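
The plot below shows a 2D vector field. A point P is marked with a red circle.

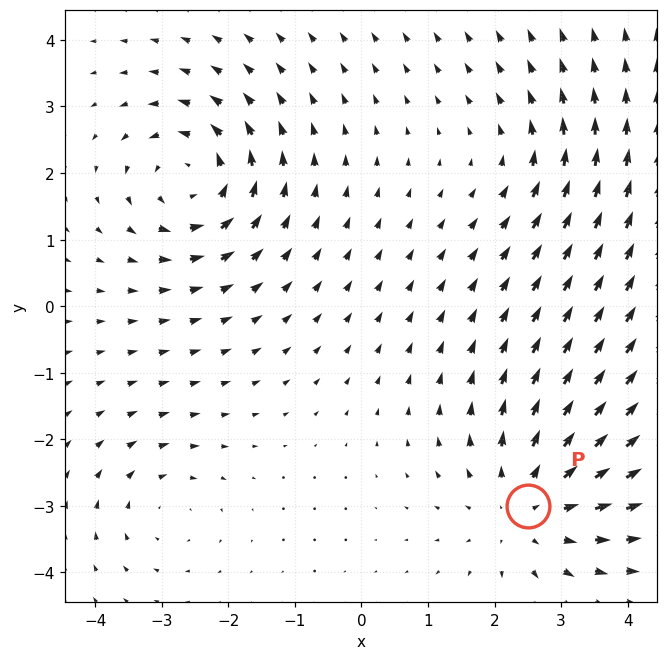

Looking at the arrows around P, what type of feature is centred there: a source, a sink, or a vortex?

source

At P (2.5, -3.0) the arrows spread outward. Divergence about +4, curl ≈0 — positive divergence with near-zero curl is a source.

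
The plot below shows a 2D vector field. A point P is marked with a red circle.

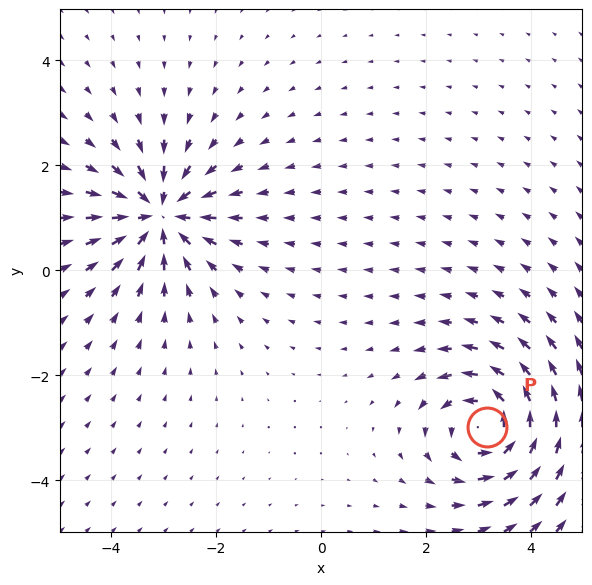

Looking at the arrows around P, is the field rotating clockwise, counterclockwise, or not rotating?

Near P at (3.2, -3.0) the arrows circulate counterclockwise. The curl (z-component) there is about +6; positive curl means counterclockwise rotation.

counterclockwise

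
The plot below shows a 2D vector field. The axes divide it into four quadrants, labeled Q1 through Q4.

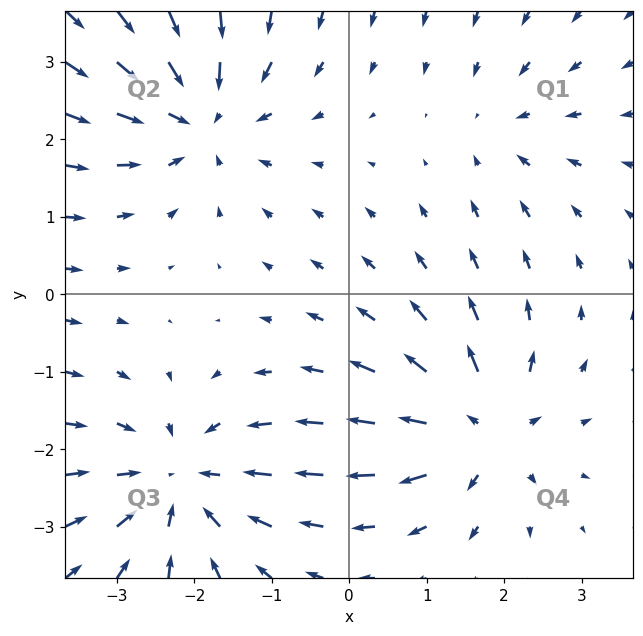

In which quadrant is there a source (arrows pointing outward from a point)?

Q4

The source sits at approximately (1.7, -1.7), which lies in quadrant Q4. The divergence there is about +6, positive as expected for a source.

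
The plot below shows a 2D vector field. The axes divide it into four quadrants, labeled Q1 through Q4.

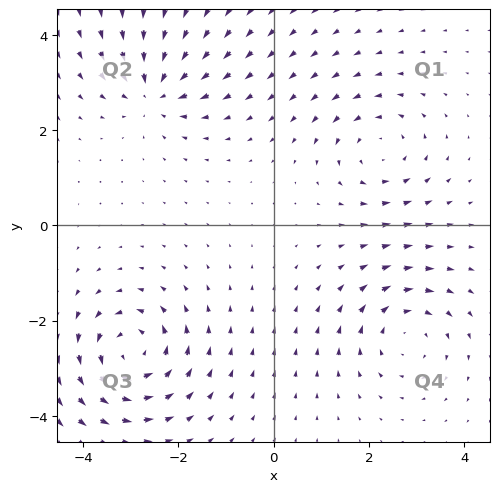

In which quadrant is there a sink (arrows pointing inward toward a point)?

The sink sits at approximately (-2.5, 2.8), which lies in quadrant Q2. The divergence there is about -5, negative as expected for a sink.

Q2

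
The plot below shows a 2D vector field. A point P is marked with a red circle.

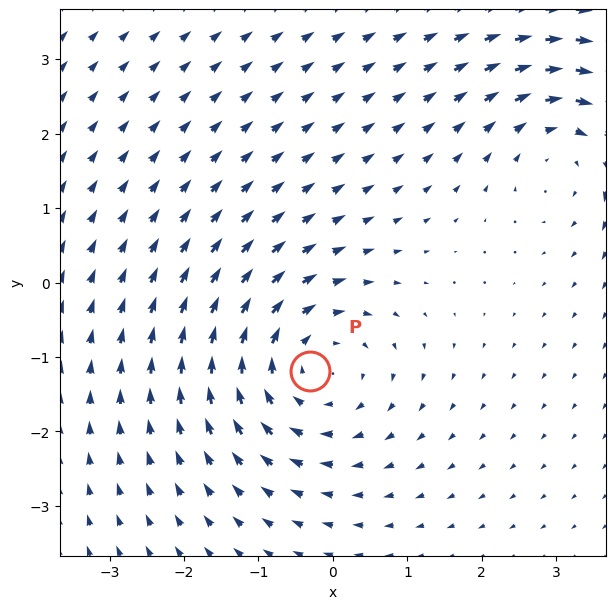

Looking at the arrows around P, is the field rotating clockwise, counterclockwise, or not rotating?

Near P at (-0.3, -1.2) the arrows circulate clockwise. The curl (z-component) there is about -3; negative curl means clockwise rotation.

clockwise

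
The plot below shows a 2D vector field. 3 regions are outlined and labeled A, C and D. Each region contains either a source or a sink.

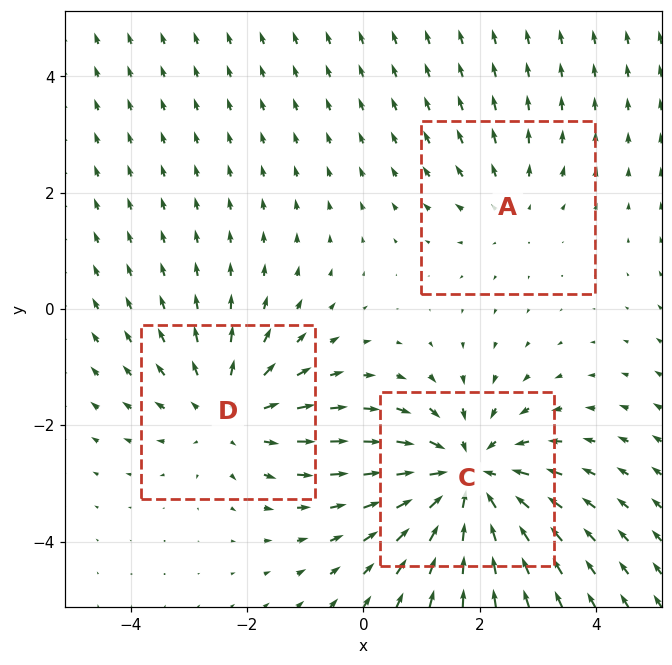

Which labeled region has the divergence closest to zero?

Divergence at each region's feature centre — A: about +2, C: about -4, D: about +3. Region A is closest to zero.

A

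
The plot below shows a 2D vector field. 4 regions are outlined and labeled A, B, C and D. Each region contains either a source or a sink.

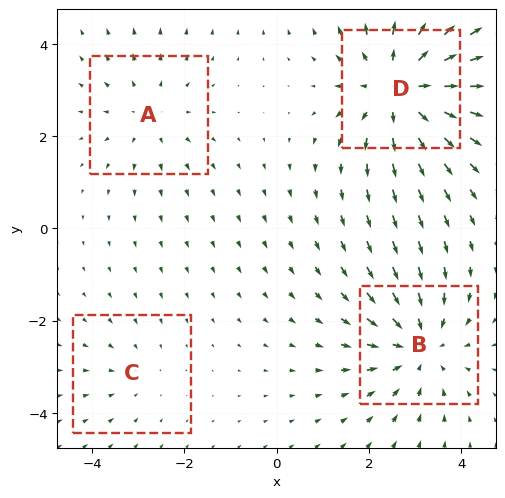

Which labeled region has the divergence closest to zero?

C

Divergence at each region's feature centre — A: about +3, B: about -4, C: about -2, D: about +6. Region C is closest to zero.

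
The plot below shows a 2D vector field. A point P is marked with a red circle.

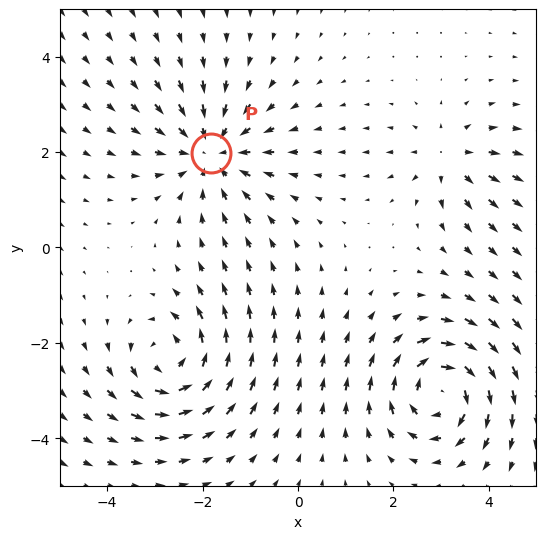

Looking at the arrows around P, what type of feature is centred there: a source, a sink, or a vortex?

sink

At P (-1.8, 2.0) the arrows converge inward. Divergence about -4, curl ≈0 — negative divergence with near-zero curl is a sink.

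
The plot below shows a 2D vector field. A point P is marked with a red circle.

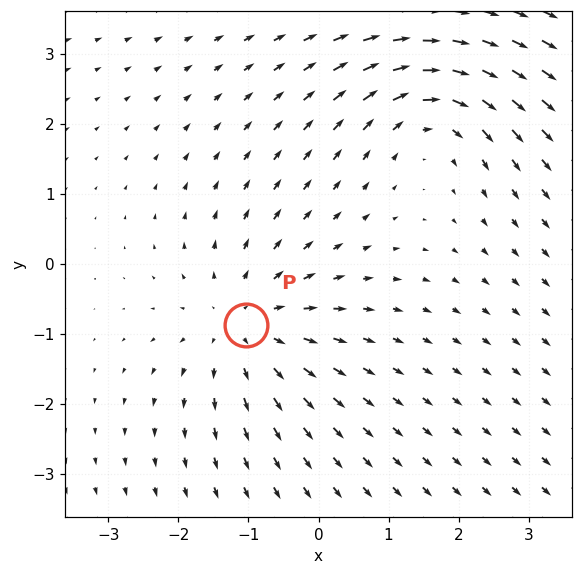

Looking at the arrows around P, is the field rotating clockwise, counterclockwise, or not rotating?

not rotating

Near P at (-1.0, -0.9) the arrows show no circulation. The curl there is ≈0.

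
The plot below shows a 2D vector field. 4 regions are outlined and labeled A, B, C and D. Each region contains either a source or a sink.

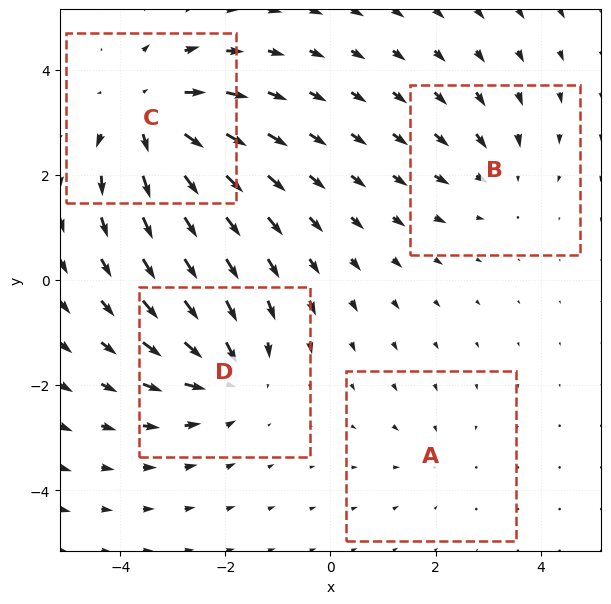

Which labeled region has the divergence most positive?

Divergence at each region's feature centre — A: about -2, B: about -3, C: about +6, D: about -5. Region C is most positive.

C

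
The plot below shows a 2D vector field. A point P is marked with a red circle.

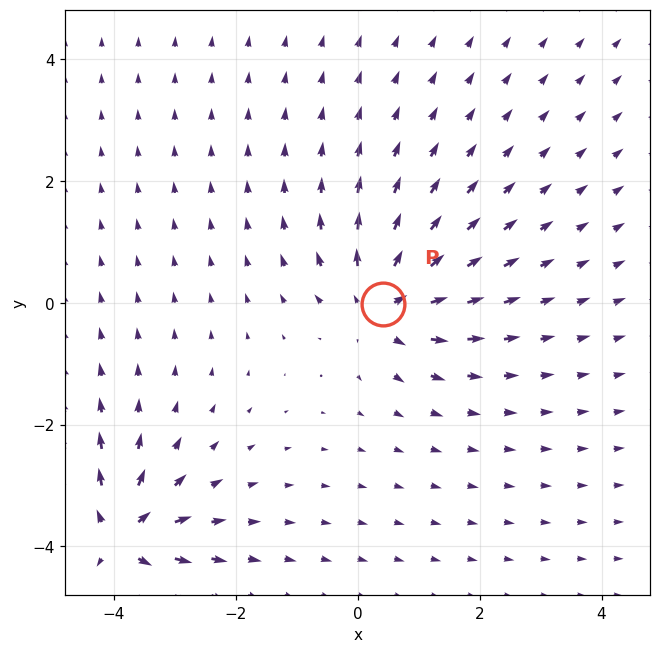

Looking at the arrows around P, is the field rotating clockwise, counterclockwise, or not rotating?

Near P at (0.4, -0.0) the arrows show no circulation. The curl there is ≈0.

not rotating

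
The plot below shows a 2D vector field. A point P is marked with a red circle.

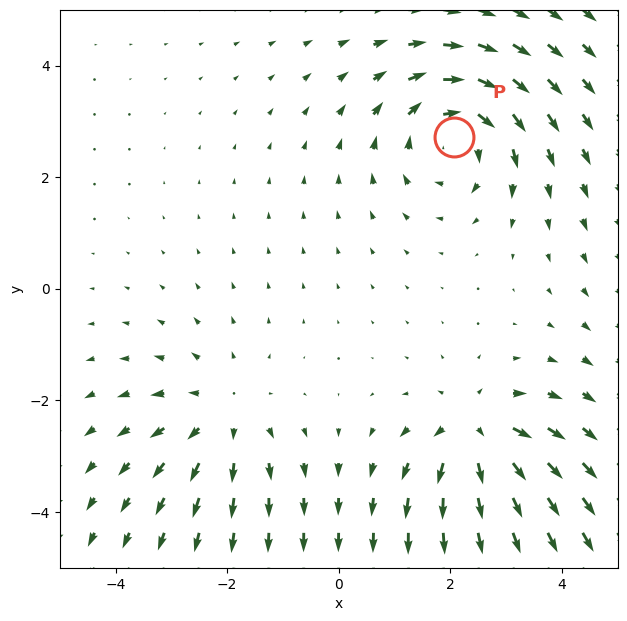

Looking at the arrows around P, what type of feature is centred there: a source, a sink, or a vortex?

At P (2.1, 2.7) the arrows circulate clockwise. Divergence ≈0, curl about -3 — near-zero divergence with nonzero curl is a vortex.

vortex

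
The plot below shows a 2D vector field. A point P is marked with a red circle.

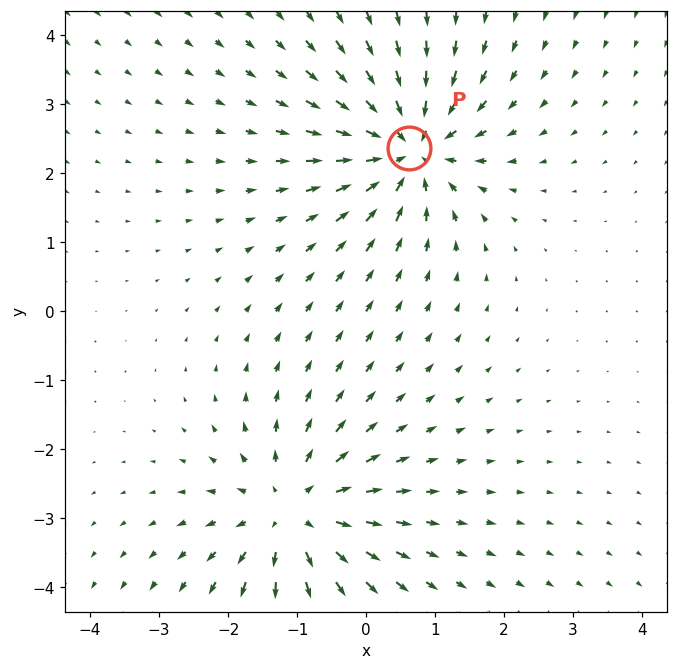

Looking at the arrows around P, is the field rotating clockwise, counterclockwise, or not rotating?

Near P at (0.6, 2.4) the arrows show no circulation. The curl there is ≈0.

not rotating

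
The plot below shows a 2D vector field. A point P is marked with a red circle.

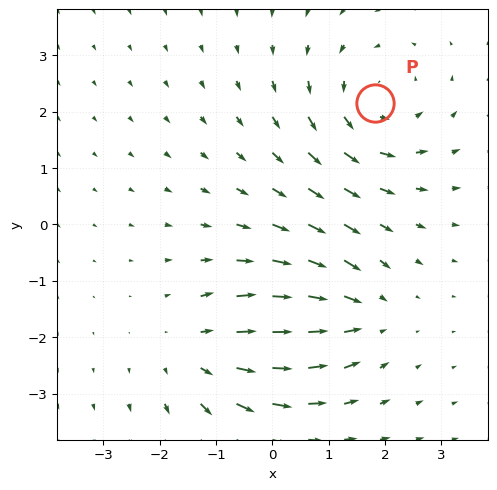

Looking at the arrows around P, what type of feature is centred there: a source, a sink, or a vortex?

vortex

At P (1.8, 2.2) the arrows circulate counterclockwise. Divergence ≈0, curl about +4 — near-zero divergence with nonzero curl is a vortex.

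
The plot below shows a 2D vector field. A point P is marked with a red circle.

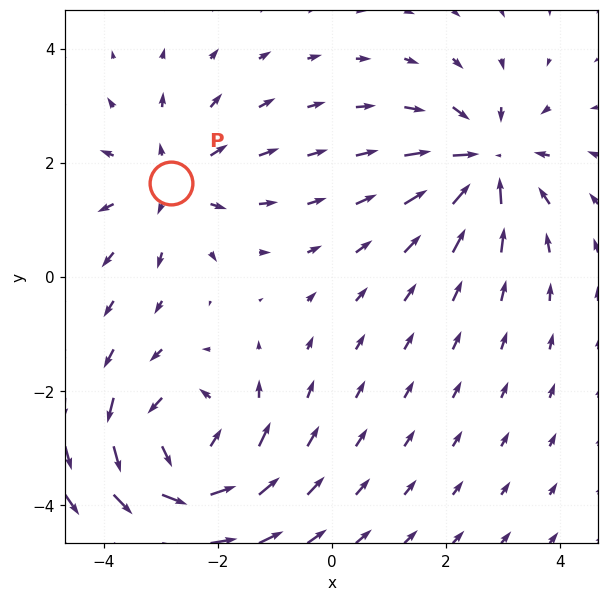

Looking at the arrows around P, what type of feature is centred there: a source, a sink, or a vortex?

At P (-2.8, 1.6) the arrows spread outward. Divergence about +3, curl ≈0 — positive divergence with near-zero curl is a source.

source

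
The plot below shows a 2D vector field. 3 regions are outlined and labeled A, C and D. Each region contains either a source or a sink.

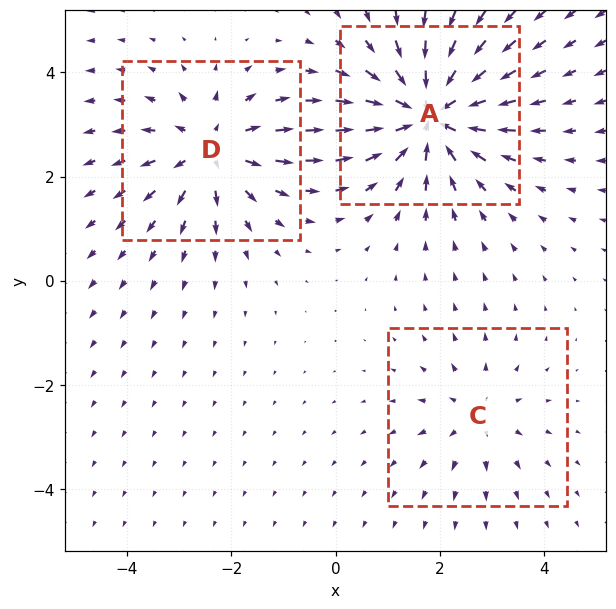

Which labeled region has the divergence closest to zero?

Divergence at each region's feature centre — A: about -5, C: about +2, D: about +4. Region C is closest to zero.

C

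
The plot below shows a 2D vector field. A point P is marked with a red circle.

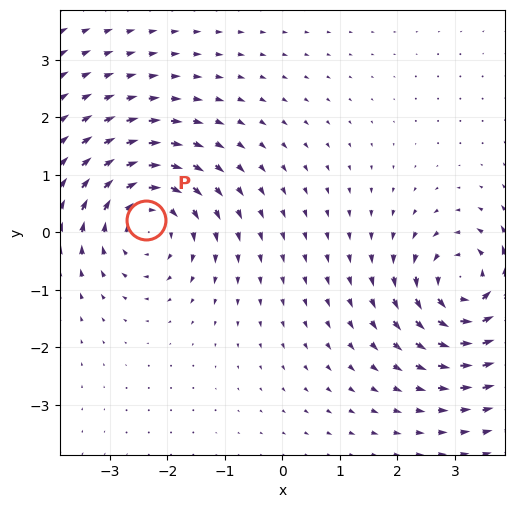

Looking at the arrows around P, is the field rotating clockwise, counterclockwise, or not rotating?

clockwise

Near P at (-2.4, 0.2) the arrows circulate clockwise. The curl (z-component) there is about -5; negative curl means clockwise rotation.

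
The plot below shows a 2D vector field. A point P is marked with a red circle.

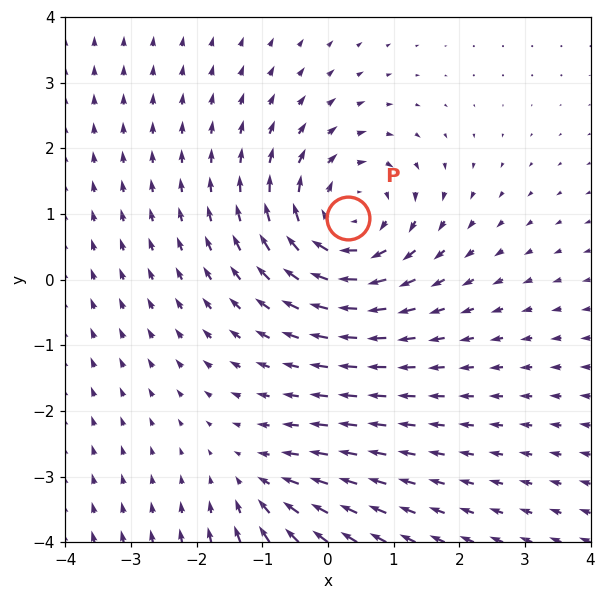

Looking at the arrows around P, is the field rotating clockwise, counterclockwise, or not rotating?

clockwise

Near P at (0.3, 0.9) the arrows circulate clockwise. The curl (z-component) there is about -5; negative curl means clockwise rotation.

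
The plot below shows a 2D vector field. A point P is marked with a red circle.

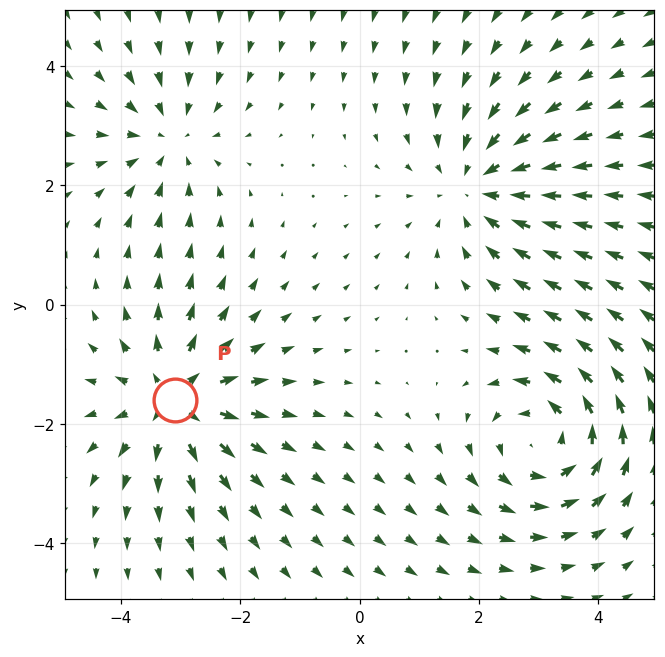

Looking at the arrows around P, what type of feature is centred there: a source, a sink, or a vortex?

source

At P (-3.1, -1.6) the arrows spread outward. Divergence about +5, curl ≈0 — positive divergence with near-zero curl is a source.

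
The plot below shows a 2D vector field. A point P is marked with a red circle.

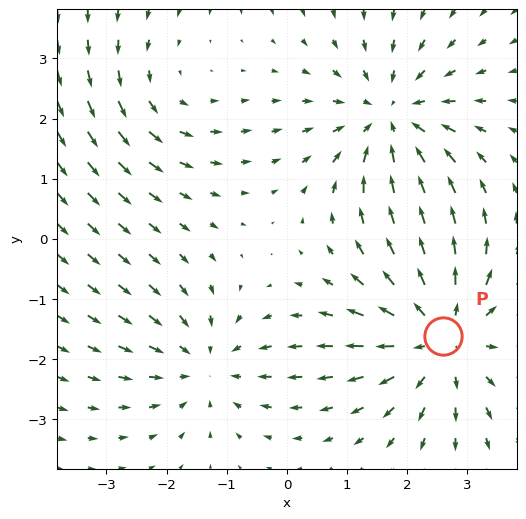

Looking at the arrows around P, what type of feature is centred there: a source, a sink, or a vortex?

source

At P (2.6, -1.6) the arrows spread outward. Divergence about +4, curl ≈0 — positive divergence with near-zero curl is a source.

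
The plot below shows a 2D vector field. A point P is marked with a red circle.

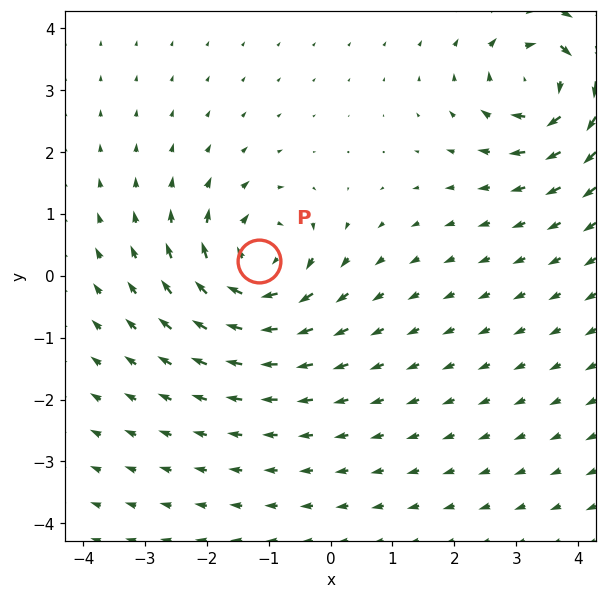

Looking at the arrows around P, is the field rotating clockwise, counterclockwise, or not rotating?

Near P at (-1.2, 0.2) the arrows circulate clockwise. The curl (z-component) there is about -4; negative curl means clockwise rotation.

clockwise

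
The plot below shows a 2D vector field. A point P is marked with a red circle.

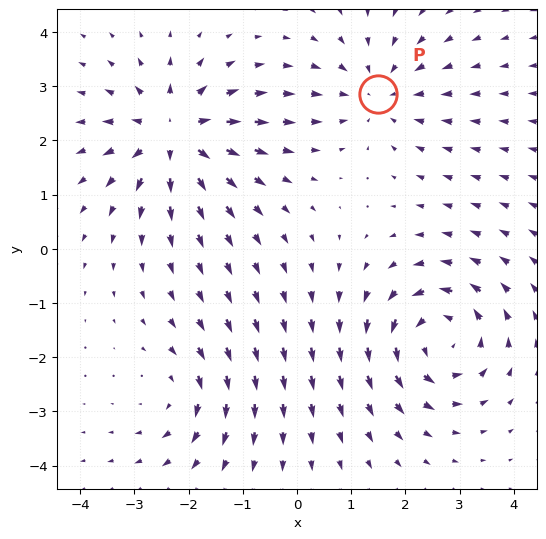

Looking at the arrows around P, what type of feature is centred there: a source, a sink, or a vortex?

sink

At P (1.5, 2.9) the arrows converge inward. Divergence about -3, curl ≈0 — negative divergence with near-zero curl is a sink.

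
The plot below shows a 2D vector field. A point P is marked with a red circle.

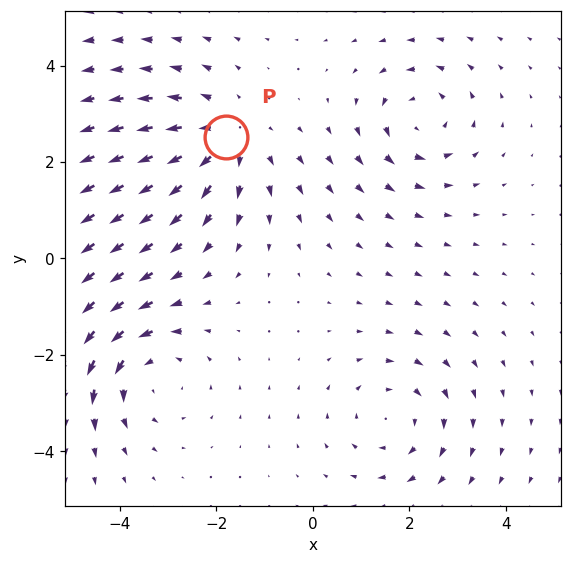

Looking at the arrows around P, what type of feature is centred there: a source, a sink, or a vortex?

At P (-1.8, 2.5) the arrows spread outward. Divergence about +4, curl ≈0 — positive divergence with near-zero curl is a source.

source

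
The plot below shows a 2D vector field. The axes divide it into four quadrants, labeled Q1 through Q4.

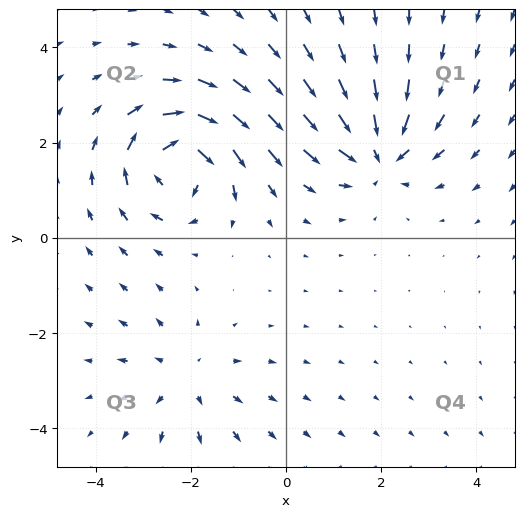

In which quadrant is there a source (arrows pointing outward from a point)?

Q3

The source sits at approximately (-2.1, -2.9), which lies in quadrant Q3. The divergence there is about +2, positive as expected for a source.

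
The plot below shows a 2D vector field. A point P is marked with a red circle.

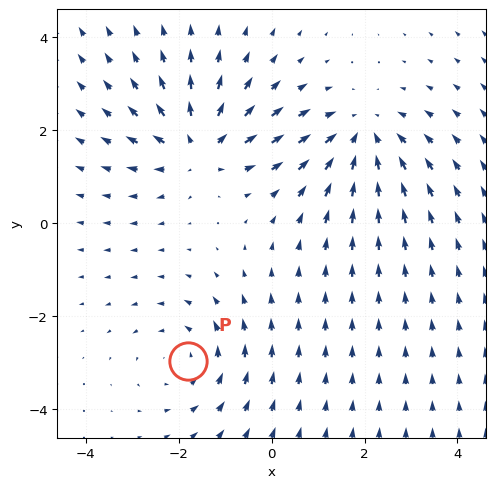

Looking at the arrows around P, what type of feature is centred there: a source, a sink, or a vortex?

At P (-1.8, -3.0) the arrows circulate counterclockwise. Divergence ≈0, curl about +2 — near-zero divergence with nonzero curl is a vortex.

vortex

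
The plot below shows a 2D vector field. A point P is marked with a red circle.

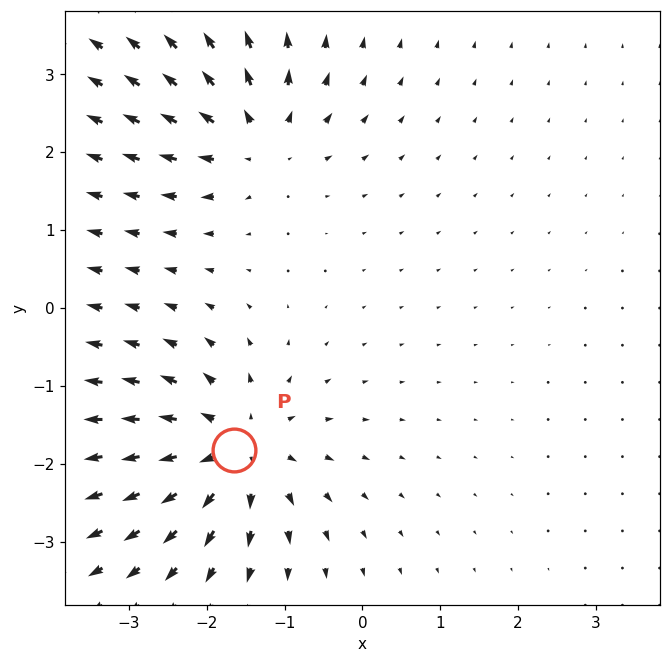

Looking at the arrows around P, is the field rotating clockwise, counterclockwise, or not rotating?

Near P at (-1.6, -1.8) the arrows show no circulation. The curl there is ≈0.

not rotating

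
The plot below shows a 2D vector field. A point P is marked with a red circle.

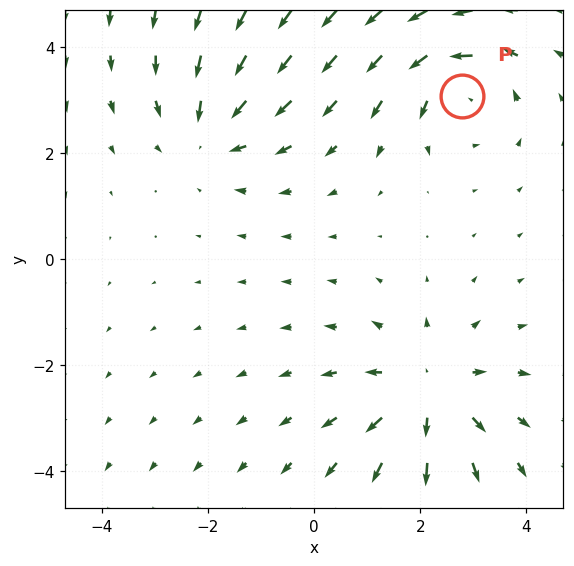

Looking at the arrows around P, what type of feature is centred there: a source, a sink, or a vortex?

vortex

At P (2.8, 3.1) the arrows circulate counterclockwise. Divergence ≈0, curl about +4 — near-zero divergence with nonzero curl is a vortex.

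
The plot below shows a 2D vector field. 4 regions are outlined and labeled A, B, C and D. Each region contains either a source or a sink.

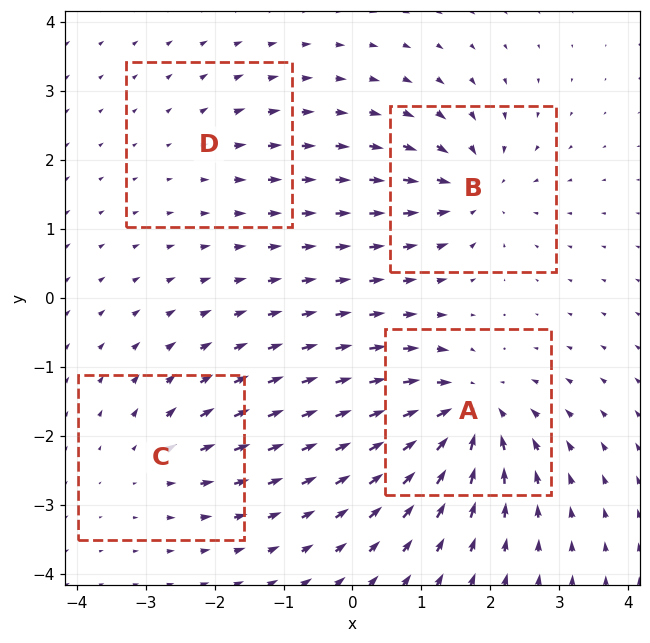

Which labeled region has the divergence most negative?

Divergence at each region's feature centre — A: about -8, B: about -6, C: about +4, D: about +2. Region A is most negative.

A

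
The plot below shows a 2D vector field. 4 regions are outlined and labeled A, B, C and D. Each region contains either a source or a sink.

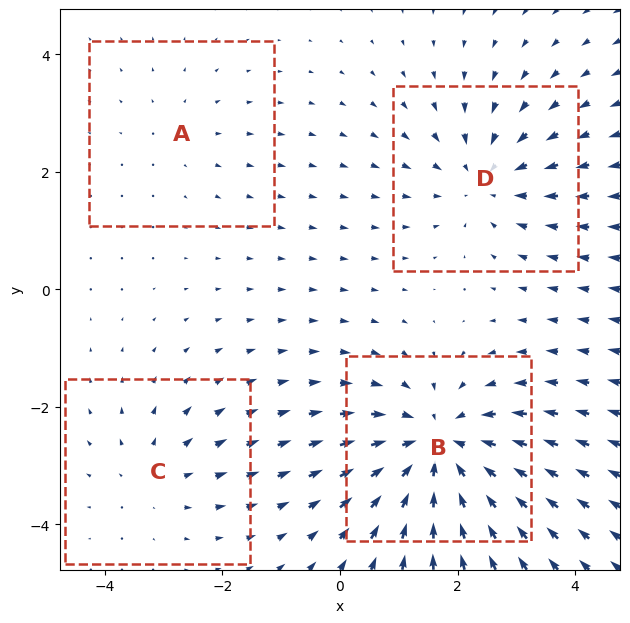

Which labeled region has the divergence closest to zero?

A

Divergence at each region's feature centre — A: about +2, B: about -6, C: about +3, D: about -4. Region A is closest to zero.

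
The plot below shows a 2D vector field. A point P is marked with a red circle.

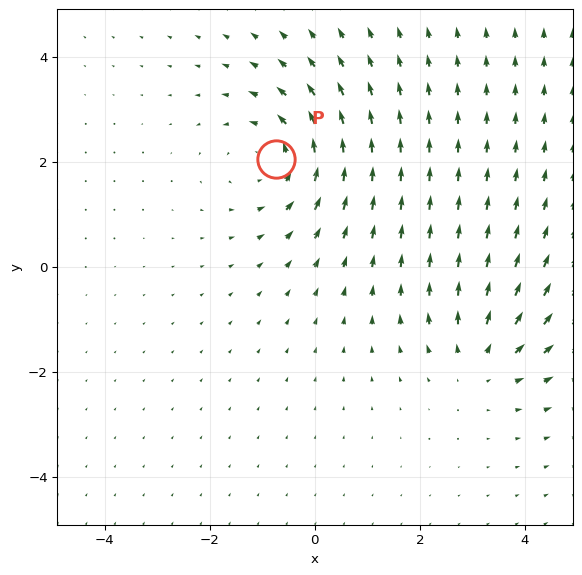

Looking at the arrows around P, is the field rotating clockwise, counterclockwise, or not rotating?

counterclockwise

Near P at (-0.7, 2.0) the arrows circulate counterclockwise. The curl (z-component) there is about +4; positive curl means counterclockwise rotation.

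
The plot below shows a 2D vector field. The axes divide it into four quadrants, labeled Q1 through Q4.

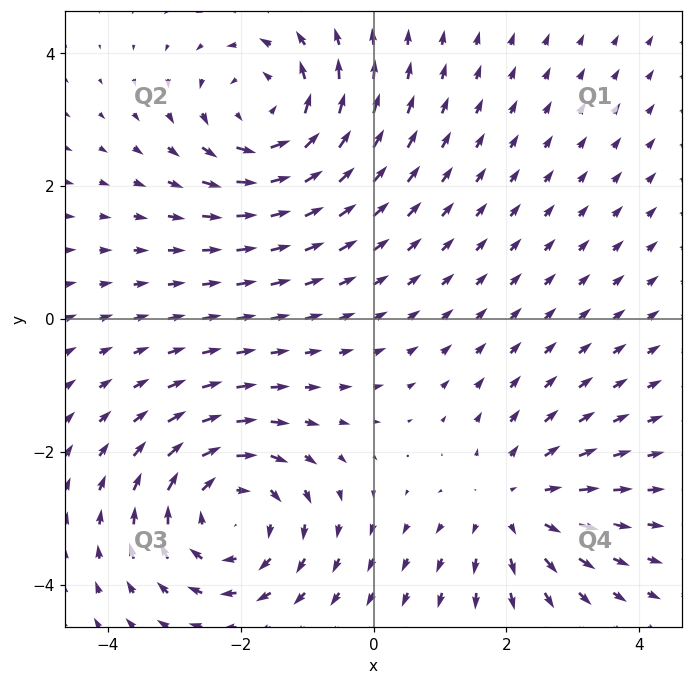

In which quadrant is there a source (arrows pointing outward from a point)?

The source sits at approximately (2.1, -2.8), which lies in quadrant Q4. The divergence there is about +3, positive as expected for a source.

Q4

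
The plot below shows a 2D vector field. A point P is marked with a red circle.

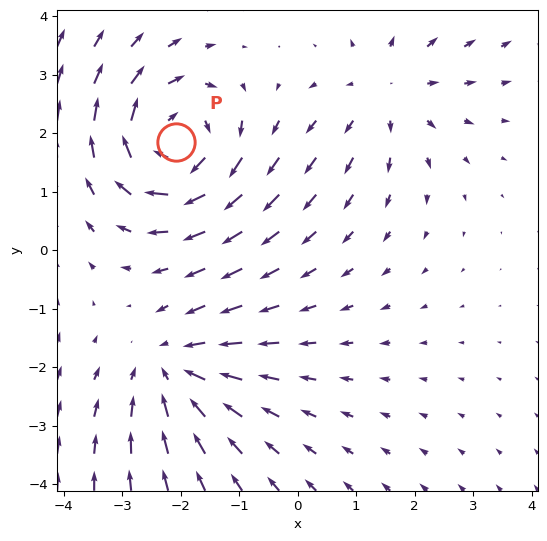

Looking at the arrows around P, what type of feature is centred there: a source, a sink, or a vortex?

At P (-2.1, 1.8) the arrows circulate clockwise. Divergence ≈0, curl about -5 — near-zero divergence with nonzero curl is a vortex.

vortex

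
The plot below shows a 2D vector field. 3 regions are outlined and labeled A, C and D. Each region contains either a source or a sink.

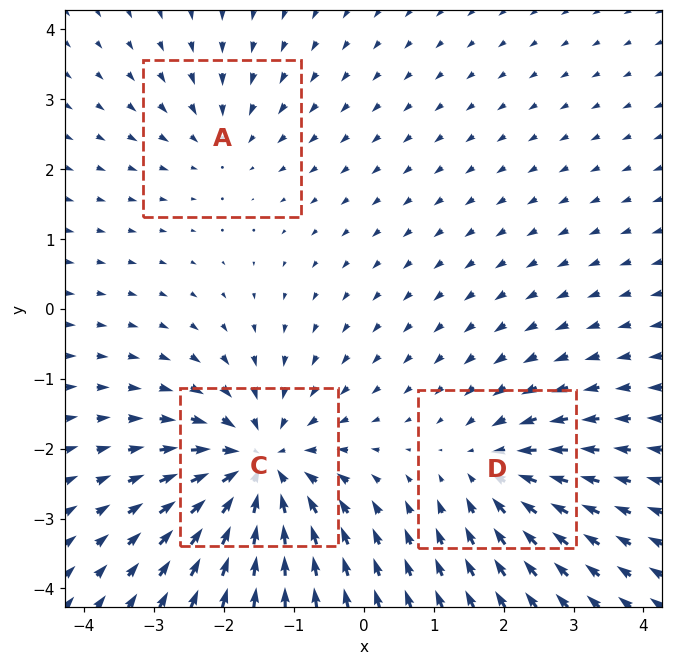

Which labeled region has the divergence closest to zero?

Divergence at each region's feature centre — A: about -2, C: about -5, D: about -3. Region A is closest to zero.

A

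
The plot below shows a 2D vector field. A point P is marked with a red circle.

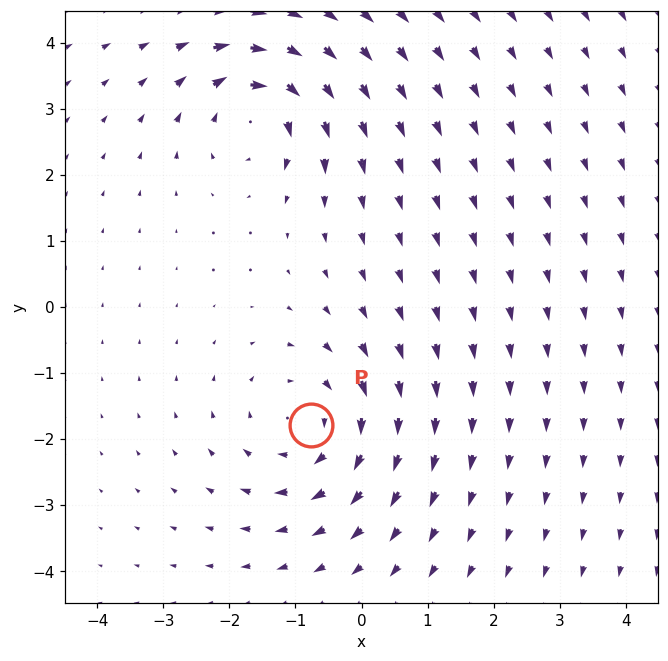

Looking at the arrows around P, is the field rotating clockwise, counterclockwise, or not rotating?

Near P at (-0.8, -1.8) the arrows circulate clockwise. The curl (z-component) there is about -4; negative curl means clockwise rotation.

clockwise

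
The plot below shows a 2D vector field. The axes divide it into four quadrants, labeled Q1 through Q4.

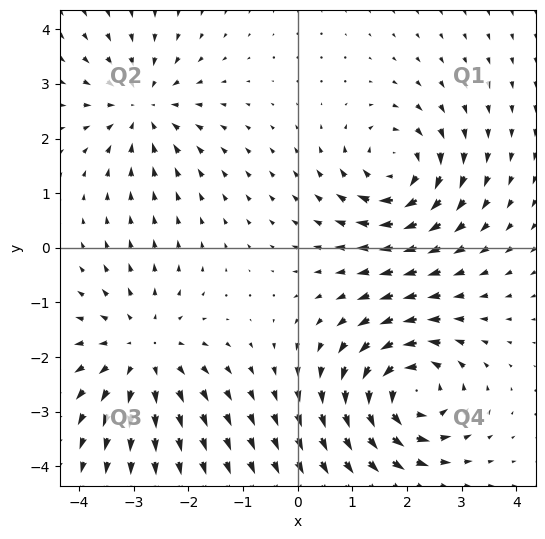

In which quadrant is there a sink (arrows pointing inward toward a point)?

Q2

The sink sits at approximately (-2.8, 2.6), which lies in quadrant Q2. The divergence there is about -4, negative as expected for a sink.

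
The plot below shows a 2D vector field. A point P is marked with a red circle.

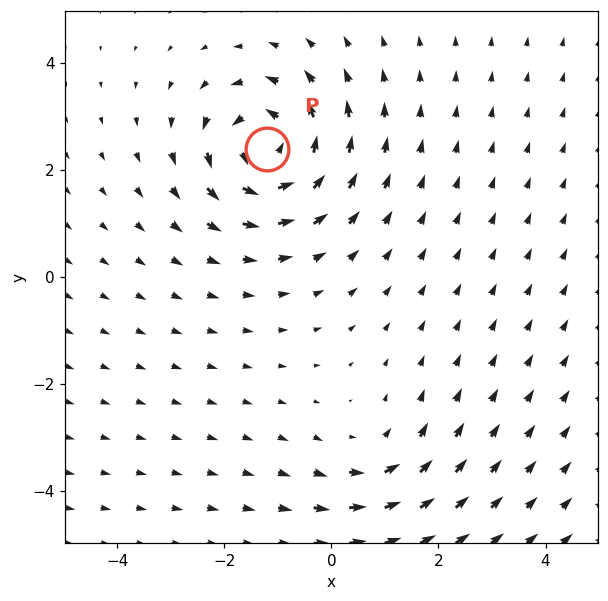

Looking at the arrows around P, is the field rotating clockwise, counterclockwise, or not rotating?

counterclockwise

Near P at (-1.2, 2.4) the arrows circulate counterclockwise. The curl (z-component) there is about +5; positive curl means counterclockwise rotation.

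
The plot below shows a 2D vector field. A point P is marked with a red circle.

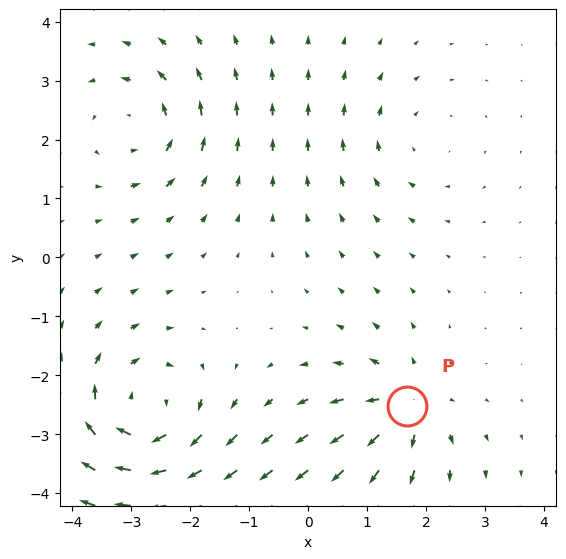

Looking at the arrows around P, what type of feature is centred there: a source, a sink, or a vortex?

source

At P (1.7, -2.5) the arrows spread outward. Divergence about +4, curl ≈0 — positive divergence with near-zero curl is a source.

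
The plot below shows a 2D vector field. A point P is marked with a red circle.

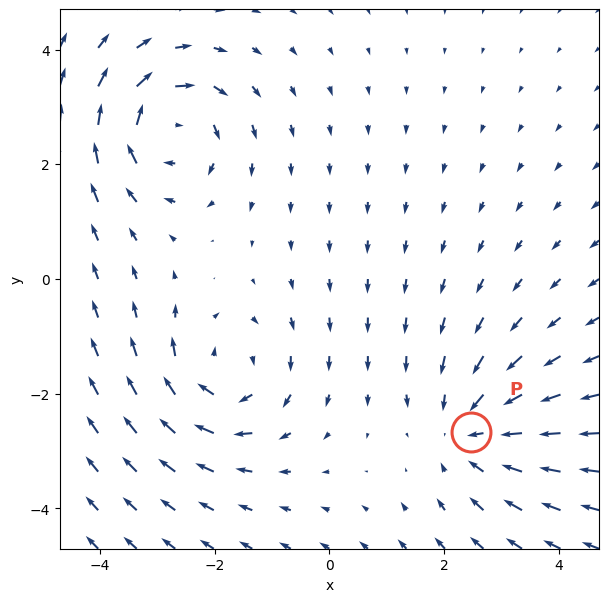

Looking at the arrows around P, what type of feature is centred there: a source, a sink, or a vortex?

sink

At P (2.5, -2.7) the arrows converge inward. Divergence about -4, curl ≈0 — negative divergence with near-zero curl is a sink.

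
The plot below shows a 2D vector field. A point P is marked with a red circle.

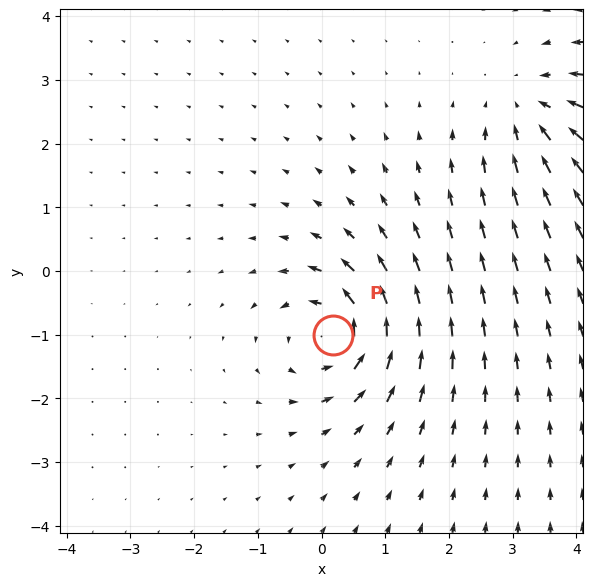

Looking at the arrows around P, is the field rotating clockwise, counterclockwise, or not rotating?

Near P at (0.2, -1.0) the arrows circulate counterclockwise. The curl (z-component) there is about +6; positive curl means counterclockwise rotation.

counterclockwise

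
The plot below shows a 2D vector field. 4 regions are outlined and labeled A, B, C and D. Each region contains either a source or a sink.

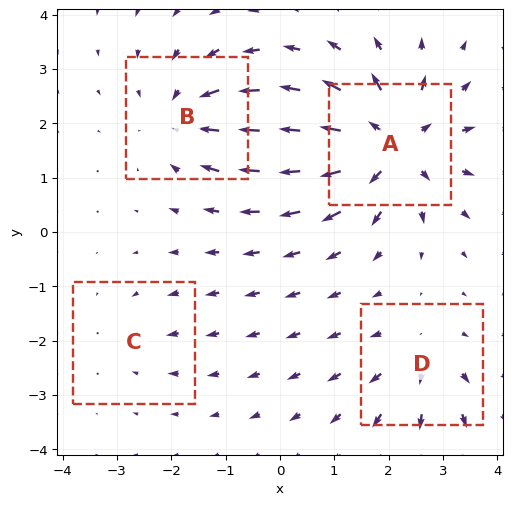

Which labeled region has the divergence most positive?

Divergence at each region's feature centre — A: about +7, B: about -4, C: about -2, D: about +3. Region A is most positive.

A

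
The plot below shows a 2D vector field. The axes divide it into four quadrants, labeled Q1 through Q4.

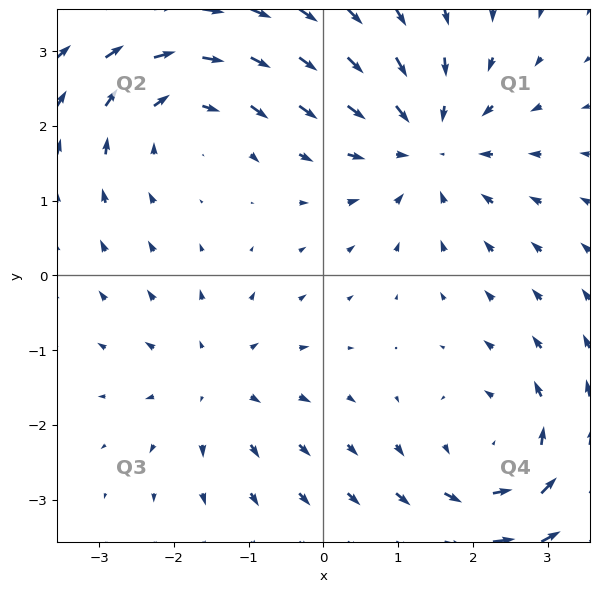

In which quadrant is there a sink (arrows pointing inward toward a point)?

Q1

The sink sits at approximately (1.4, 1.8), which lies in quadrant Q1. The divergence there is about -4, negative as expected for a sink.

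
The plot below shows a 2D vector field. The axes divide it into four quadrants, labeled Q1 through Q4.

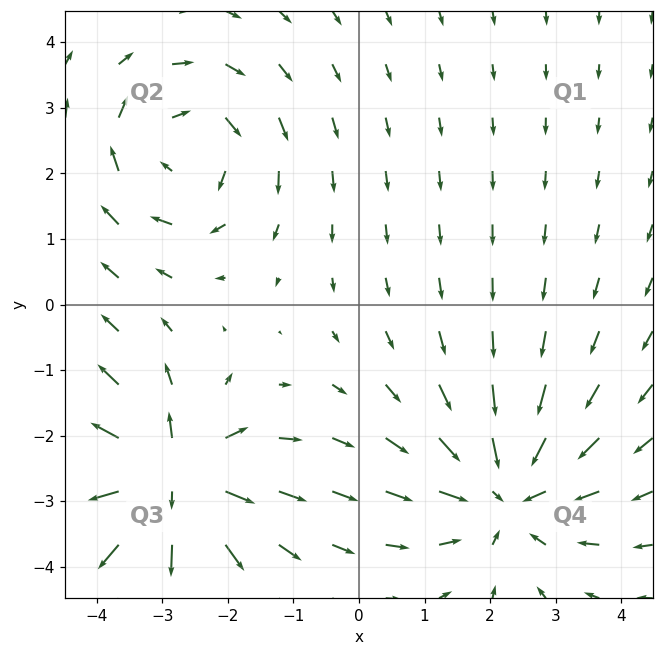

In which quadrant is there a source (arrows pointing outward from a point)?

The source sits at approximately (-2.9, -2.7), which lies in quadrant Q3. The divergence there is about +6, positive as expected for a source.

Q3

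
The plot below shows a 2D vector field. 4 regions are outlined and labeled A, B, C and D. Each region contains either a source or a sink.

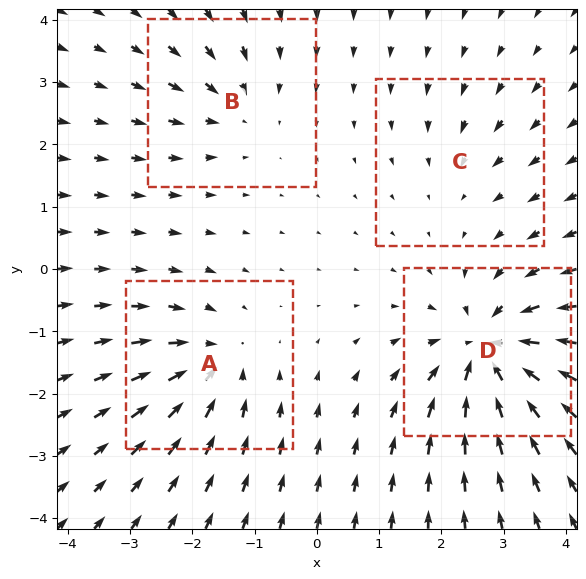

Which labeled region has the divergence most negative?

D

Divergence at each region's feature centre — A: about -5, B: about -4, C: about -2, D: about -8. Region D is most negative.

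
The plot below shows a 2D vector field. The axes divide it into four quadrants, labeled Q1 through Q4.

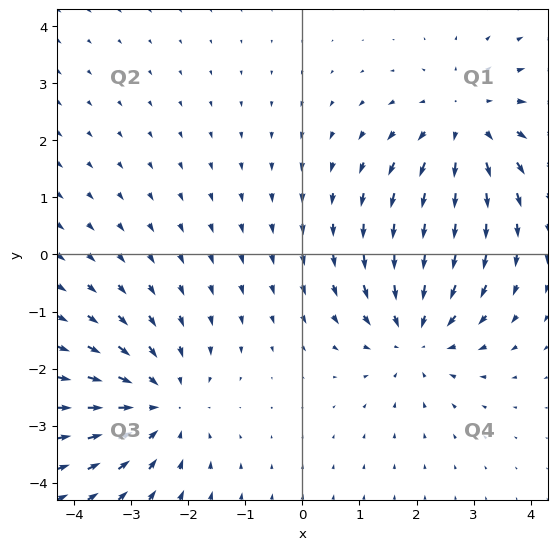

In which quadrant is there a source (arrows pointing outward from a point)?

Q1

The source sits at approximately (2.9, 2.3), which lies in quadrant Q1. The divergence there is about +4, positive as expected for a source.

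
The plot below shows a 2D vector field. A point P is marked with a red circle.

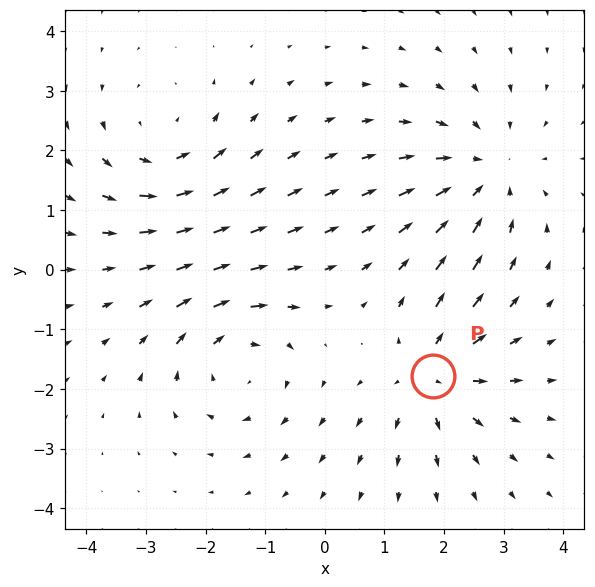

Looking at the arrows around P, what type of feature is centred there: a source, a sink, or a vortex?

source

At P (1.8, -1.8) the arrows spread outward. Divergence about +5, curl ≈0 — positive divergence with near-zero curl is a source.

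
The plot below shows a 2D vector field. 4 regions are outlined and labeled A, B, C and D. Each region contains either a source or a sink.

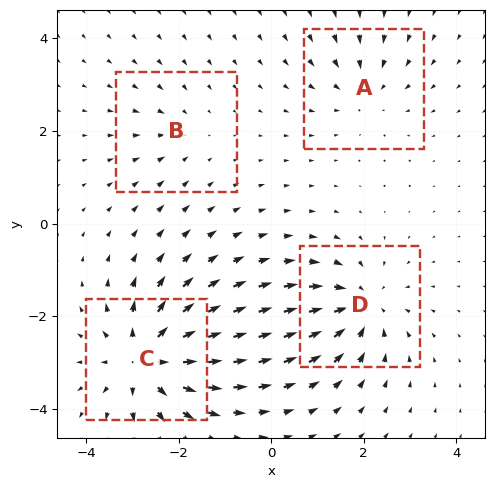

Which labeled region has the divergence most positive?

Divergence at each region's feature centre — A: about -3, B: about -2, C: about +7, D: about -5. Region C is most positive.

C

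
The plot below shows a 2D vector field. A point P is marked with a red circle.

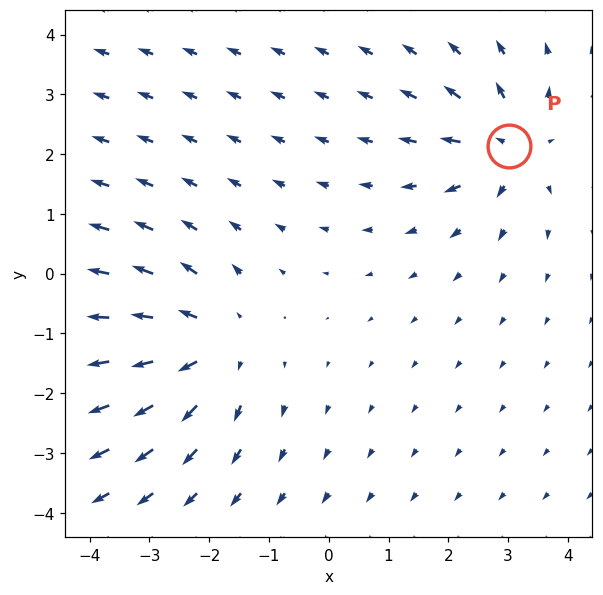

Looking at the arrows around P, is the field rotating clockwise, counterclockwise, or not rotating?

Near P at (3.0, 2.1) the arrows show no circulation. The curl there is ≈0.

not rotating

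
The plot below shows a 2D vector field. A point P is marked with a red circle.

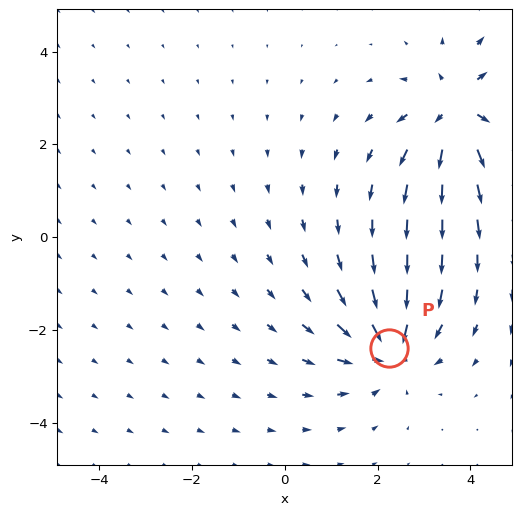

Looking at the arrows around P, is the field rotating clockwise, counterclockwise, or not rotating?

not rotating

Near P at (2.2, -2.4) the arrows show no circulation. The curl there is ≈0.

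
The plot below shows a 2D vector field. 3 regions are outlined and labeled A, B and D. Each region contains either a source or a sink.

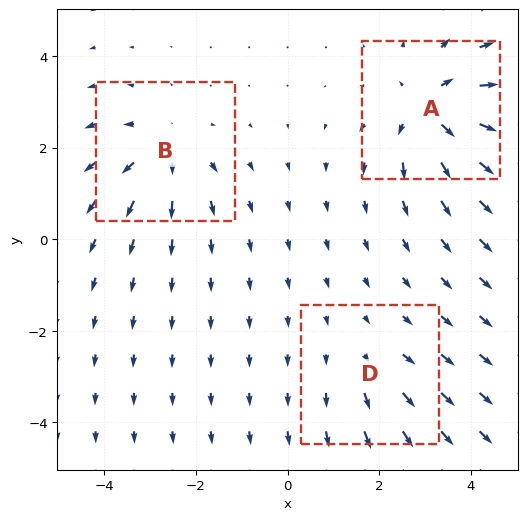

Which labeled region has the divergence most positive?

A

Divergence at each region's feature centre — A: about +5, B: about +3, D: about +2. Region A is most positive.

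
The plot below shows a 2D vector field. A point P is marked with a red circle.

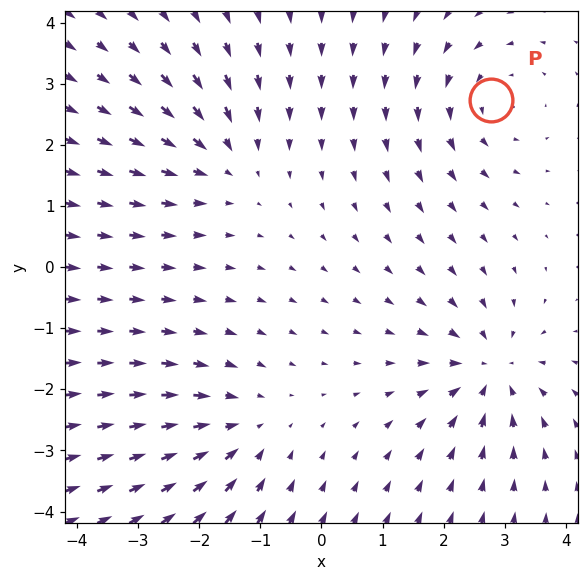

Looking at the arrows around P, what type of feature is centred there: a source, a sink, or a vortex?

At P (2.8, 2.7) the arrows circulate counterclockwise. Divergence ≈0, curl about +3 — near-zero divergence with nonzero curl is a vortex.

vortex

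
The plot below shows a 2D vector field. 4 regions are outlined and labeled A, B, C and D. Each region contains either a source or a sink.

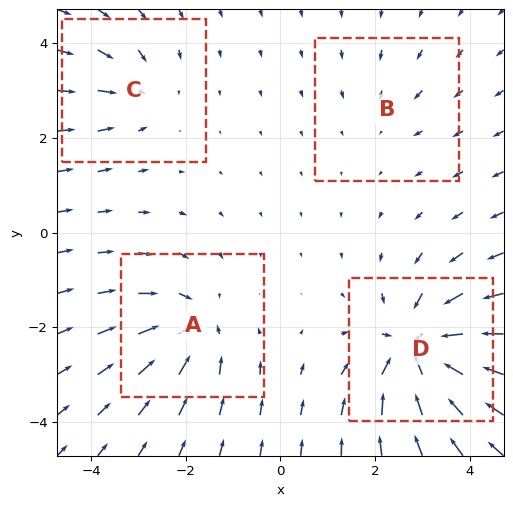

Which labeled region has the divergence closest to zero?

B

Divergence at each region's feature centre — A: about -5, B: about -2, C: about -3, D: about -7. Region B is closest to zero.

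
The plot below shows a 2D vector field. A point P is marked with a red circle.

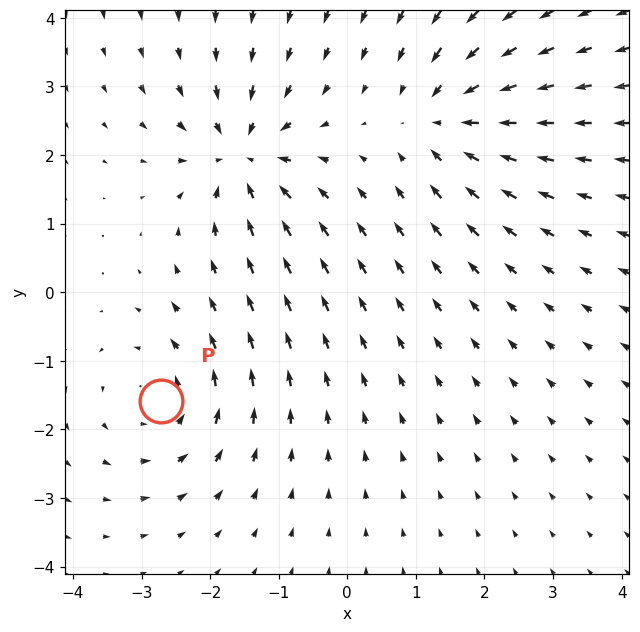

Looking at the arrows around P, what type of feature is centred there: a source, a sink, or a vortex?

vortex

At P (-2.7, -1.6) the arrows circulate counterclockwise. Divergence ≈0, curl about +4 — near-zero divergence with nonzero curl is a vortex.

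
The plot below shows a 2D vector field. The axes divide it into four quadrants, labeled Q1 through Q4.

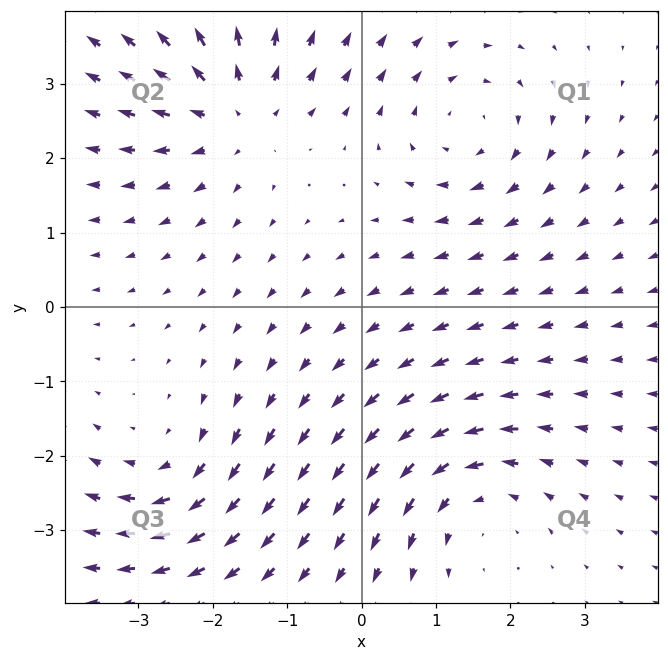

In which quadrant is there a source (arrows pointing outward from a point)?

Q2

The source sits at approximately (-1.7, 2.6), which lies in quadrant Q2. The divergence there is about +5, positive as expected for a source.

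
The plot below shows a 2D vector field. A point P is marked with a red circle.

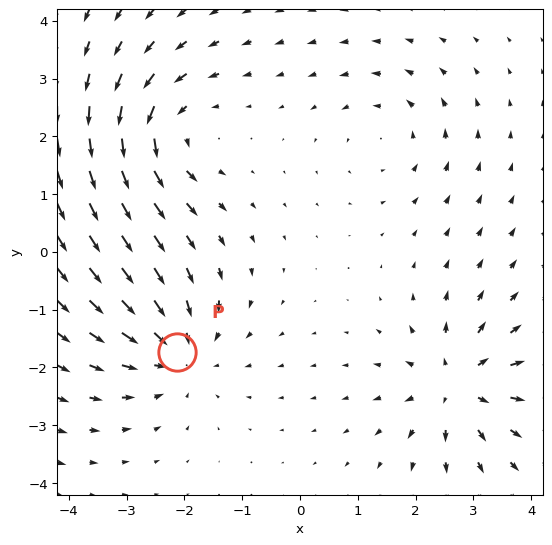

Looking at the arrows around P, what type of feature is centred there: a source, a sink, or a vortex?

At P (-2.1, -1.7) the arrows converge inward. Divergence about -5, curl ≈0 — negative divergence with near-zero curl is a sink.

sink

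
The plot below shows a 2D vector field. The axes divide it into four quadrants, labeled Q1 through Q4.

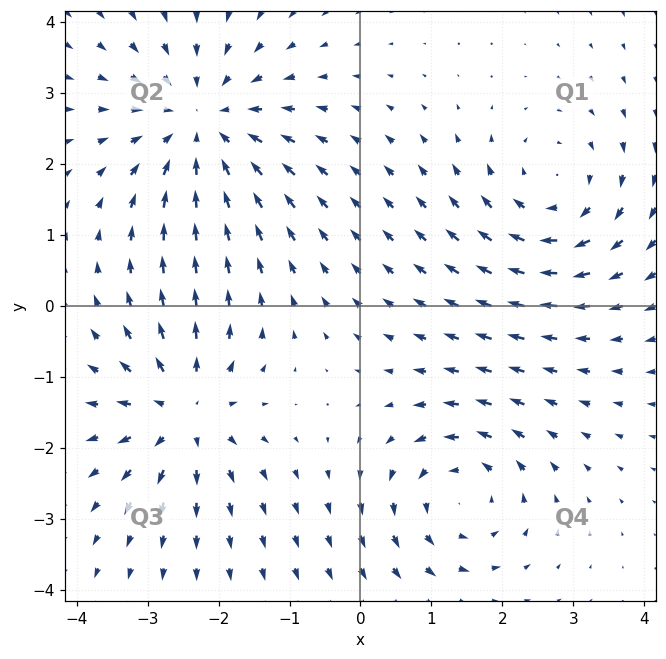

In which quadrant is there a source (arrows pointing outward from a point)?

The source sits at approximately (-2.5, -1.5), which lies in quadrant Q3. The divergence there is about +4, positive as expected for a source.

Q3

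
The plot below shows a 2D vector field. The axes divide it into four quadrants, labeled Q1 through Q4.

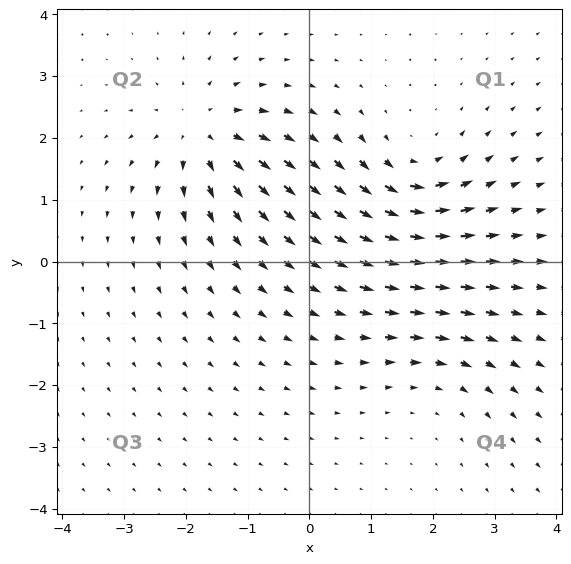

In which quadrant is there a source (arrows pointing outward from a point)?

Q2

The source sits at approximately (-1.7, 2.1), which lies in quadrant Q2. The divergence there is about +5, positive as expected for a source.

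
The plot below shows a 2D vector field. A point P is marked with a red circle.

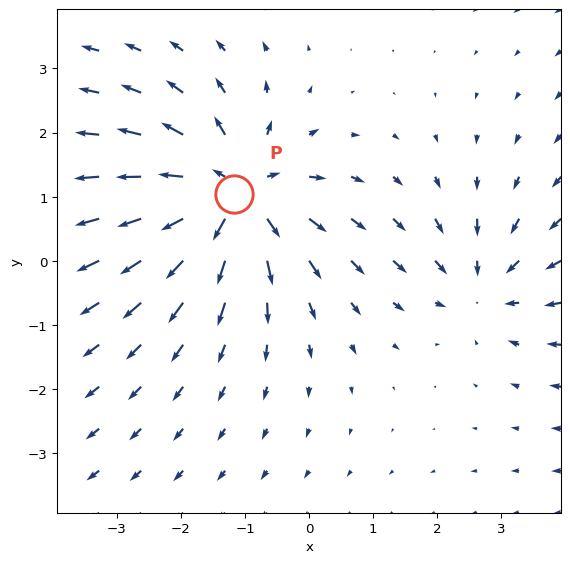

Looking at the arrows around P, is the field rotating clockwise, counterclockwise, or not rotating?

not rotating

Near P at (-1.2, 1.0) the arrows show no circulation. The curl there is ≈0.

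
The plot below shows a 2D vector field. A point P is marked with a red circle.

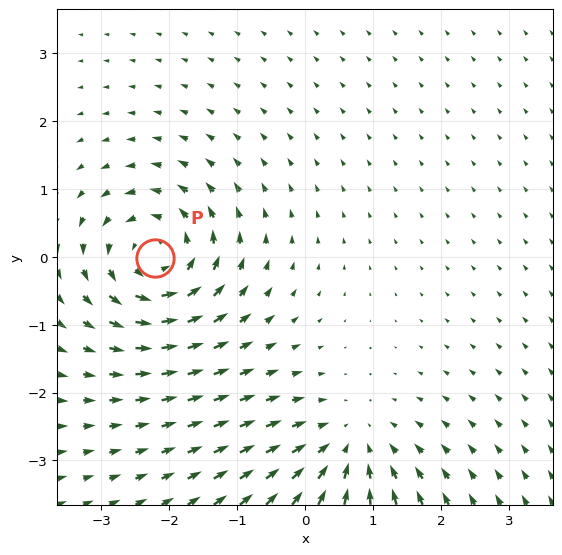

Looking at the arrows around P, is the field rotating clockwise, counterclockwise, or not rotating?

Near P at (-2.2, -0.0) the arrows circulate counterclockwise. The curl (z-component) there is about +6; positive curl means counterclockwise rotation.

counterclockwise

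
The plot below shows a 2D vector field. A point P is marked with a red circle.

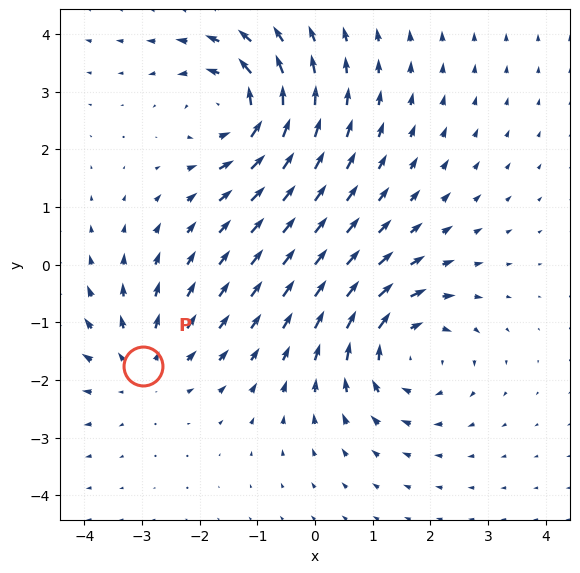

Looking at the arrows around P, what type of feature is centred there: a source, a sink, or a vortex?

At P (-3.0, -1.8) the arrows spread outward. Divergence about +3, curl ≈0 — positive divergence with near-zero curl is a source.

source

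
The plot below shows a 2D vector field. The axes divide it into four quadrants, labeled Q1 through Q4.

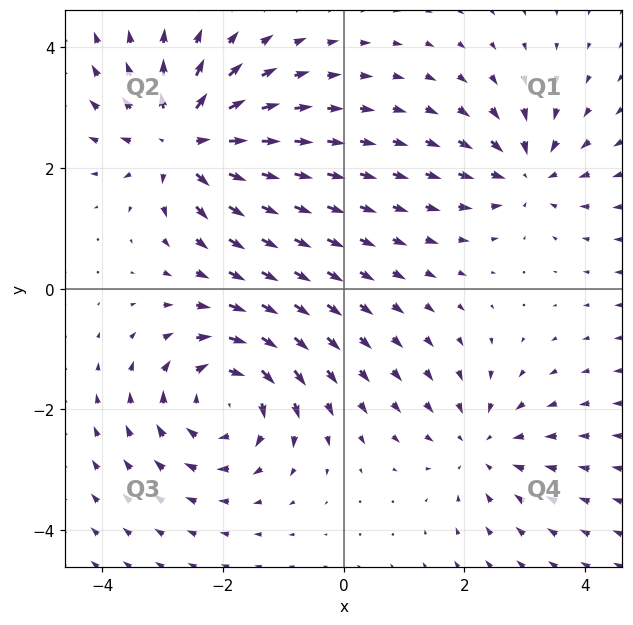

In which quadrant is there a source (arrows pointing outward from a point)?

The source sits at approximately (-2.7, 2.4), which lies in quadrant Q2. The divergence there is about +6, positive as expected for a source.

Q2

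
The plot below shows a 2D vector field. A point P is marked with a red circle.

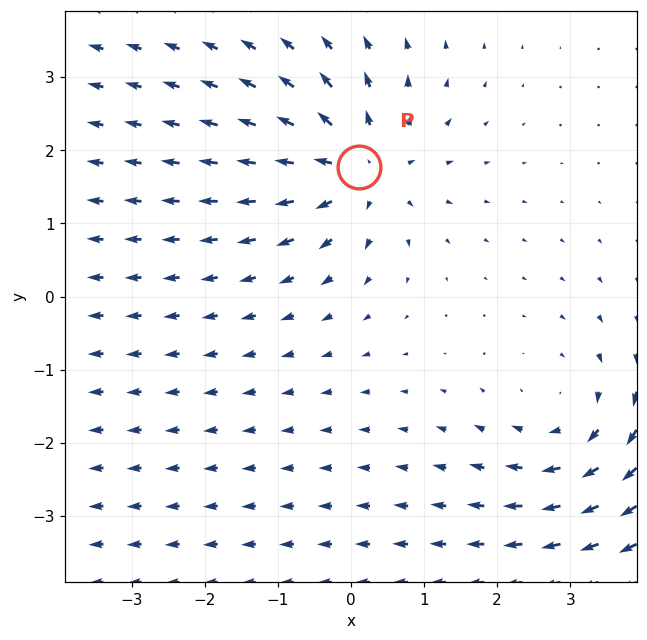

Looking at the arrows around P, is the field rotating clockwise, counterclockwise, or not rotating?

Near P at (0.1, 1.8) the arrows show no circulation. The curl there is ≈0.

not rotating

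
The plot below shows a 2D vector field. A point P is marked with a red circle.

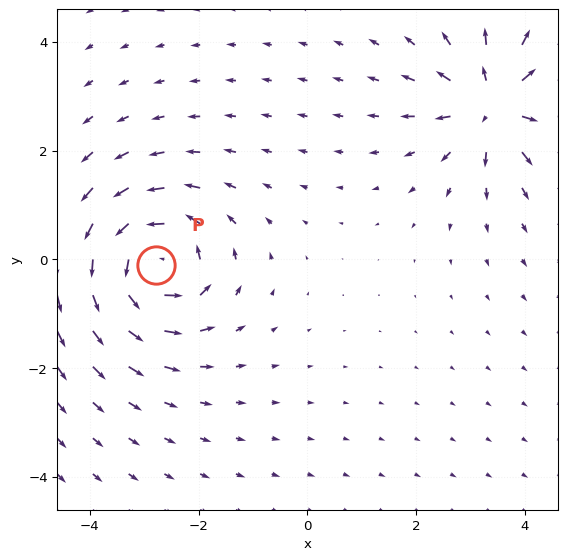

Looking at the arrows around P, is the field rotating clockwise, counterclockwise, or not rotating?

counterclockwise

Near P at (-2.8, -0.1) the arrows circulate counterclockwise. The curl (z-component) there is about +5; positive curl means counterclockwise rotation.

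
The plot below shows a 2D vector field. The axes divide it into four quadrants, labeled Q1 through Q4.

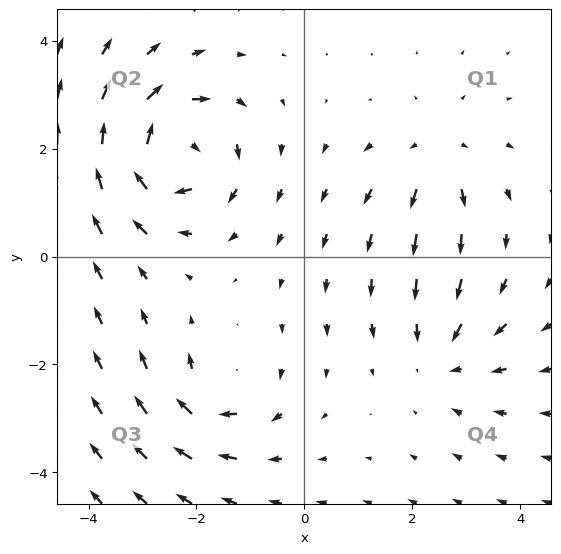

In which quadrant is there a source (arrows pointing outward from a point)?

Q1

The source sits at approximately (2.5, 1.9), which lies in quadrant Q1. The divergence there is about +3, positive as expected for a source.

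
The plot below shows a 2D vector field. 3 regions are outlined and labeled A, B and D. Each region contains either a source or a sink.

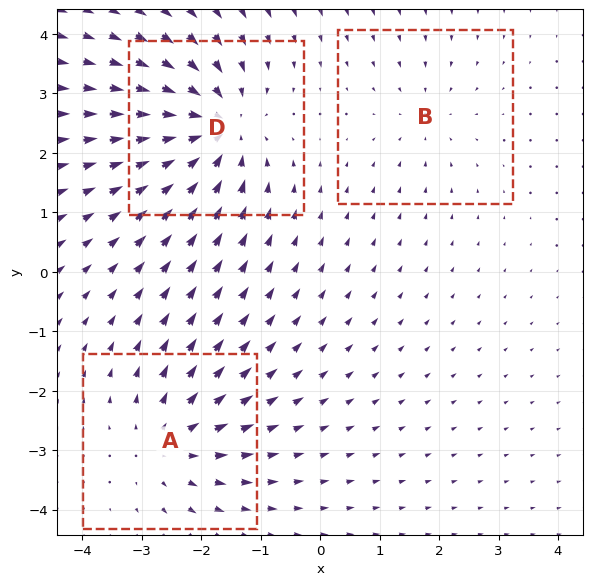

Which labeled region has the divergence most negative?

D

Divergence at each region's feature centre — A: about +3, B: about -2, D: about -5. Region D is most negative.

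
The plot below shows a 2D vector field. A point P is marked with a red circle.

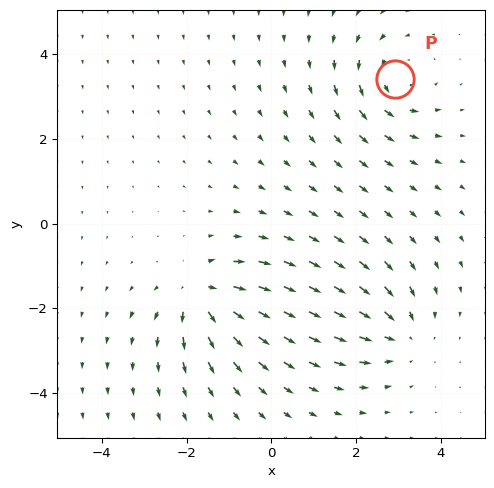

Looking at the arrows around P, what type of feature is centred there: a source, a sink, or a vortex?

vortex

At P (2.9, 3.4) the arrows circulate counterclockwise. Divergence ≈0, curl about +3 — near-zero divergence with nonzero curl is a vortex.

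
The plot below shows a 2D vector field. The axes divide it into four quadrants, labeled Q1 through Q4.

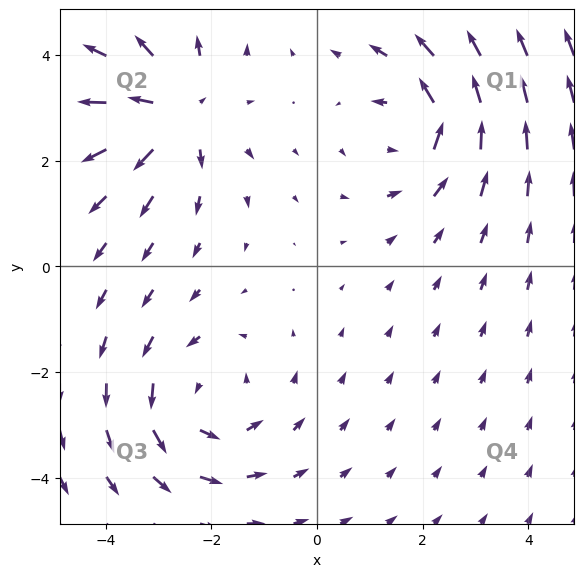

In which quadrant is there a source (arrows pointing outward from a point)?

Q2

The source sits at approximately (-2.7, 2.9), which lies in quadrant Q2. The divergence there is about +4, positive as expected for a source.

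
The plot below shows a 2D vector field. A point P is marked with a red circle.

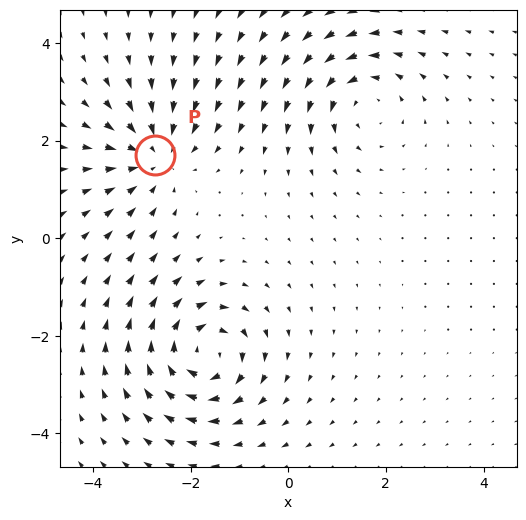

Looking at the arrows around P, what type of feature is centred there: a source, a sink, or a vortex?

sink

At P (-2.7, 1.7) the arrows converge inward. Divergence about -4, curl ≈0 — negative divergence with near-zero curl is a sink.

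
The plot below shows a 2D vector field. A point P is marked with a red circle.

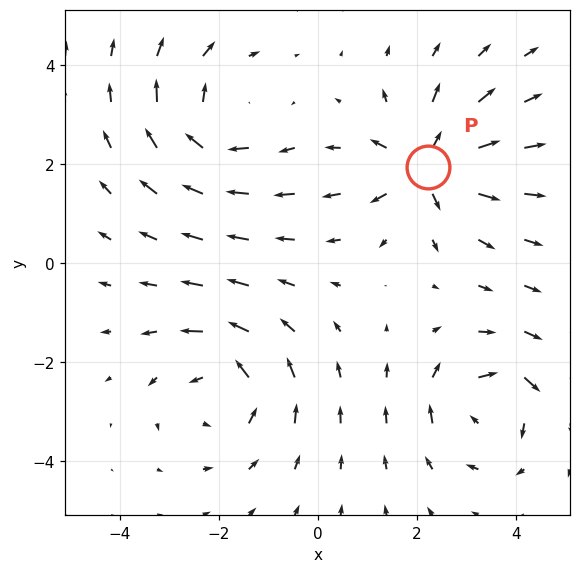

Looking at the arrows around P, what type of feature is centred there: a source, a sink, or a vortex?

source

At P (2.2, 1.9) the arrows spread outward. Divergence about +5, curl ≈0 — positive divergence with near-zero curl is a source.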